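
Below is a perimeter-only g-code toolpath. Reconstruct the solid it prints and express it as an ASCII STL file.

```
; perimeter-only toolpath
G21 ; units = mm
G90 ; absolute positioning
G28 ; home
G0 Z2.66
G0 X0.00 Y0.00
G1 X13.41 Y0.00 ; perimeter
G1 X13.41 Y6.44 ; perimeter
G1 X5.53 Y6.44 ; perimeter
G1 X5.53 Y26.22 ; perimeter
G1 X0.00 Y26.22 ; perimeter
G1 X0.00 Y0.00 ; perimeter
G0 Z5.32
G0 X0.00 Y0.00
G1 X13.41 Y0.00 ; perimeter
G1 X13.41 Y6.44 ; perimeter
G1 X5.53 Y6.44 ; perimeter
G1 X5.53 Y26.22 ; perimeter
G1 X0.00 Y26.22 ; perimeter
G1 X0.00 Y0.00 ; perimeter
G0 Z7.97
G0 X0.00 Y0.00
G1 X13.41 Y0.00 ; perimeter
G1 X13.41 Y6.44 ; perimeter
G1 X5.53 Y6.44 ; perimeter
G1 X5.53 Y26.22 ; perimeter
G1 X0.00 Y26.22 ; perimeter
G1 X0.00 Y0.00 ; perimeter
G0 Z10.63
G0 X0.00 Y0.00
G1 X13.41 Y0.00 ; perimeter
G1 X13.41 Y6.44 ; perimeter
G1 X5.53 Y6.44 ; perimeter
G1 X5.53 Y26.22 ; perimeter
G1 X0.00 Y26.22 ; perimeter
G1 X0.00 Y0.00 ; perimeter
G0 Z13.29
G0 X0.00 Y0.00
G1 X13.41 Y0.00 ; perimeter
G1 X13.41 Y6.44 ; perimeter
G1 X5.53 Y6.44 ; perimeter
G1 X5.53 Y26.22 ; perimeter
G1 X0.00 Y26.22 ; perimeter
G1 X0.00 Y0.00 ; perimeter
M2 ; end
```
solid part
  facet normal 0.0000 0.0000 -1.0000
    outer loop
      vertex 13.41 6.44 0.00
      vertex 13.41 0.00 0.00
      vertex 0.00 0.00 0.00
    endloop
  endfacet
  facet normal 0.0000 0.0000 -1.0000
    outer loop
      vertex 5.53 6.44 0.00
      vertex 13.41 6.44 0.00
      vertex 0.00 0.00 0.00
    endloop
  endfacet
  facet normal 0.0000 0.0000 -1.0000
    outer loop
      vertex 5.53 26.22 0.00
      vertex 5.53 6.44 0.00
      vertex 0.00 0.00 0.00
    endloop
  endfacet
  facet normal 0.0000 0.0000 -1.0000
    outer loop
      vertex 0.00 26.22 0.00
      vertex 5.53 26.22 0.00
      vertex 0.00 0.00 0.00
    endloop
  endfacet
  facet normal 0.0000 0.0000 1.0000
    outer loop
      vertex 0.00 0.00 13.29
      vertex 13.41 0.00 13.29
      vertex 13.41 6.44 13.29
    endloop
  endfacet
  facet normal 0.0000 0.0000 1.0000
    outer loop
      vertex 0.00 0.00 13.29
      vertex 13.41 6.44 13.29
      vertex 5.53 6.44 13.29
    endloop
  endfacet
  facet normal 0.0000 0.0000 1.0000
    outer loop
      vertex 0.00 0.00 13.29
      vertex 5.53 6.44 13.29
      vertex 5.53 26.22 13.29
    endloop
  endfacet
  facet normal 0.0000 0.0000 1.0000
    outer loop
      vertex 0.00 0.00 13.29
      vertex 5.53 26.22 13.29
      vertex 0.00 26.22 13.29
    endloop
  endfacet
  facet normal 0.0000 -1.0000 0.0000
    outer loop
      vertex 0.00 0.00 0.00
      vertex 13.41 0.00 0.00
      vertex 13.41 0.00 13.29
    endloop
  endfacet
  facet normal 0.0000 -1.0000 0.0000
    outer loop
      vertex 0.00 0.00 0.00
      vertex 13.41 0.00 13.29
      vertex 0.00 0.00 13.29
    endloop
  endfacet
  facet normal 1.0000 0.0000 0.0000
    outer loop
      vertex 13.41 0.00 0.00
      vertex 13.41 6.44 0.00
      vertex 13.41 6.44 13.29
    endloop
  endfacet
  facet normal 1.0000 0.0000 0.0000
    outer loop
      vertex 13.41 0.00 0.00
      vertex 13.41 6.44 13.29
      vertex 13.41 0.00 13.29
    endloop
  endfacet
  facet normal 0.0000 1.0000 0.0000
    outer loop
      vertex 13.41 6.44 0.00
      vertex 5.53 6.44 0.00
      vertex 5.53 6.44 13.29
    endloop
  endfacet
  facet normal 0.0000 1.0000 0.0000
    outer loop
      vertex 13.41 6.44 0.00
      vertex 5.53 6.44 13.29
      vertex 13.41 6.44 13.29
    endloop
  endfacet
  facet normal 1.0000 0.0000 0.0000
    outer loop
      vertex 5.53 6.44 0.00
      vertex 5.53 26.22 0.00
      vertex 5.53 26.22 13.29
    endloop
  endfacet
  facet normal 1.0000 0.0000 0.0000
    outer loop
      vertex 5.53 6.44 0.00
      vertex 5.53 26.22 13.29
      vertex 5.53 6.44 13.29
    endloop
  endfacet
  facet normal 0.0000 1.0000 0.0000
    outer loop
      vertex 5.53 26.22 0.00
      vertex 0.00 26.22 0.00
      vertex 0.00 26.22 13.29
    endloop
  endfacet
  facet normal 0.0000 1.0000 0.0000
    outer loop
      vertex 5.53 26.22 0.00
      vertex 0.00 26.22 13.29
      vertex 5.53 26.22 13.29
    endloop
  endfacet
  facet normal -1.0000 0.0000 0.0000
    outer loop
      vertex 0.00 26.22 0.00
      vertex 0.00 0.00 0.00
      vertex 0.00 0.00 13.29
    endloop
  endfacet
  facet normal -1.0000 0.0000 0.0000
    outer loop
      vertex 0.00 26.22 0.00
      vertex 0.00 0.00 13.29
      vertex 0.00 26.22 13.29
    endloop
  endfacet
endsolid part

The G0 Z moves step by Δz≈2.66 mm. Every layer's G1 loop is the same polygon, so the solid is a straight extrusion of it from z=0 to z≈13.3. Closing with flat bottom and top caps and triangulating gives 20 facets — an L-shaped prism: outer 13.4 × 26.2 mm, arm thicknesses ≈ 6.44 mm (horizontal) and 5.53 mm (vertical), extruded 13.3 mm in z.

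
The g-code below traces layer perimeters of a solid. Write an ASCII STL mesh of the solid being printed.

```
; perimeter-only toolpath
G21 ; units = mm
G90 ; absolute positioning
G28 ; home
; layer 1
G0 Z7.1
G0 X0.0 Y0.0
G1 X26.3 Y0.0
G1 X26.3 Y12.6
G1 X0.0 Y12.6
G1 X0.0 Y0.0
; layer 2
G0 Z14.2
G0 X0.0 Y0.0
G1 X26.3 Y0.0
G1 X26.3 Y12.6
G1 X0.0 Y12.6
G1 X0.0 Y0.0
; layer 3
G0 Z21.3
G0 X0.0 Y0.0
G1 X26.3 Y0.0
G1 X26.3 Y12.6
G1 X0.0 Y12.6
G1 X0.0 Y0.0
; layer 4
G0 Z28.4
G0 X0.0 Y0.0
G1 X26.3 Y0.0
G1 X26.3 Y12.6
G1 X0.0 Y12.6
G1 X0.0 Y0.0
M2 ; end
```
solid part
  facet normal 0.0000 0.0000 -1.0000
    outer loop
      vertex 26.3 12.6 0.0
      vertex 26.3 0.0 0.0
      vertex 0.0 0.0 0.0
    endloop
  endfacet
  facet normal 0.0000 0.0000 -1.0000
    outer loop
      vertex 0.0 12.6 0.0
      vertex 26.3 12.6 0.0
      vertex 0.0 0.0 0.0
    endloop
  endfacet
  facet normal 0.0000 0.0000 1.0000
    outer loop
      vertex 0.0 0.0 28.4
      vertex 26.3 0.0 28.4
      vertex 26.3 12.6 28.4
    endloop
  endfacet
  facet normal 0.0000 0.0000 1.0000
    outer loop
      vertex 0.0 0.0 28.4
      vertex 26.3 12.6 28.4
      vertex 0.0 12.6 28.4
    endloop
  endfacet
  facet normal 0.0000 -1.0000 0.0000
    outer loop
      vertex 0.0 0.0 0.0
      vertex 26.3 0.0 0.0
      vertex 26.3 0.0 28.4
    endloop
  endfacet
  facet normal 0.0000 -1.0000 0.0000
    outer loop
      vertex 0.0 0.0 0.0
      vertex 26.3 0.0 28.4
      vertex 0.0 0.0 28.4
    endloop
  endfacet
  facet normal 0.0000 1.0000 0.0000
    outer loop
      vertex 26.3 12.6 28.4
      vertex 26.3 12.6 0.0
      vertex 0.0 12.6 0.0
    endloop
  endfacet
  facet normal 0.0000 1.0000 0.0000
    outer loop
      vertex 0.0 12.6 28.4
      vertex 26.3 12.6 28.4
      vertex 0.0 12.6 0.0
    endloop
  endfacet
  facet normal -1.0000 0.0000 0.0000
    outer loop
      vertex 0.0 12.6 28.4
      vertex 0.0 12.6 0.0
      vertex 0.0 0.0 0.0
    endloop
  endfacet
  facet normal -1.0000 0.0000 0.0000
    outer loop
      vertex 0.0 0.0 28.4
      vertex 0.0 12.6 28.4
      vertex 0.0 0.0 0.0
    endloop
  endfacet
  facet normal 1.0000 0.0000 0.0000
    outer loop
      vertex 26.3 0.0 0.0
      vertex 26.3 12.6 0.0
      vertex 26.3 12.6 28.4
    endloop
  endfacet
  facet normal 1.0000 0.0000 0.0000
    outer loop
      vertex 26.3 0.0 0.0
      vertex 26.3 12.6 28.4
      vertex 26.3 0.0 28.4
    endloop
  endfacet
endsolid part

The G0 Z moves step by Δz≈7.1 mm. Every layer's G1 loop is the same polygon, so the solid is a straight extrusion of it from z=0 to z≈28.4. Closing with flat bottom and top caps and triangulating gives 12 facets — a rectangular box, roughly 26.3 × 12.6 mm footprint and 28.4 mm tall.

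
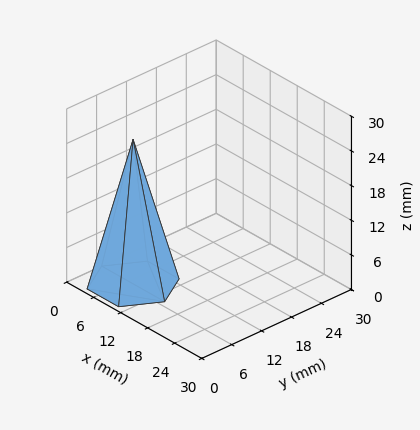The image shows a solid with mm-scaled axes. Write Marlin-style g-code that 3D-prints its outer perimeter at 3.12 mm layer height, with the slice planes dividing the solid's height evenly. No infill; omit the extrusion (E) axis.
Reading the render: the shape is a regular 6-sided pyramid, base circumscribed radius ≈ 7 mm, apex at z ≈ 25 mm (dimensions read to the nearest mm from the axis ticks). For the g-code, the solid's height is divided into equal slices at the stated Δz and each level perimeter traced with G1 moves after a G0 lift.

; perimeter-only toolpath
G21 ; units = mm
G90 ; absolute positioning
G28 ; home
; layer 1
G0 Z3.12
G0 X13.12 Y7.00
G1 X10.06 Y12.30
G1 X3.94 Y12.30
G1 X0.88 Y7.00
G1 X3.94 Y1.70
G1 X10.06 Y1.70
G1 X13.12 Y7.00
; layer 2
G0 Z6.25
G0 X12.25 Y7.00
G1 X9.62 Y11.54
G1 X4.38 Y11.54
G1 X1.75 Y7.00
G1 X4.38 Y2.46
G1 X9.62 Y2.46
G1 X12.25 Y7.00
; layer 3
G0 Z9.38
G0 X11.38 Y7.00
G1 X9.19 Y10.79
G1 X4.81 Y10.79
G1 X2.62 Y7.00
G1 X4.81 Y3.21
G1 X9.19 Y3.21
G1 X11.38 Y7.00
; layer 4
G0 Z12.50
G0 X10.50 Y7.00
G1 X8.75 Y10.03
G1 X5.25 Y10.03
G1 X3.50 Y7.00
G1 X5.25 Y3.97
G1 X8.75 Y3.97
G1 X10.50 Y7.00
; layer 5
G0 Z15.62
G0 X9.62 Y7.00
G1 X8.31 Y9.27
G1 X5.69 Y9.27
G1 X4.38 Y7.00
G1 X5.69 Y4.73
G1 X8.31 Y4.73
G1 X9.62 Y7.00
; layer 6
G0 Z18.75
G0 X8.75 Y7.00
G1 X7.88 Y8.52
G1 X6.12 Y8.52
G1 X5.25 Y7.00
G1 X6.12 Y5.49
G1 X7.88 Y5.49
G1 X8.75 Y7.00
; layer 7
G0 Z21.88
G0 X7.88 Y7.00
G1 X7.44 Y7.76
G1 X6.56 Y7.76
G1 X6.12 Y7.00
G1 X6.56 Y6.24
G1 X7.44 Y6.24
G1 X7.88 Y7.00
M2 ; end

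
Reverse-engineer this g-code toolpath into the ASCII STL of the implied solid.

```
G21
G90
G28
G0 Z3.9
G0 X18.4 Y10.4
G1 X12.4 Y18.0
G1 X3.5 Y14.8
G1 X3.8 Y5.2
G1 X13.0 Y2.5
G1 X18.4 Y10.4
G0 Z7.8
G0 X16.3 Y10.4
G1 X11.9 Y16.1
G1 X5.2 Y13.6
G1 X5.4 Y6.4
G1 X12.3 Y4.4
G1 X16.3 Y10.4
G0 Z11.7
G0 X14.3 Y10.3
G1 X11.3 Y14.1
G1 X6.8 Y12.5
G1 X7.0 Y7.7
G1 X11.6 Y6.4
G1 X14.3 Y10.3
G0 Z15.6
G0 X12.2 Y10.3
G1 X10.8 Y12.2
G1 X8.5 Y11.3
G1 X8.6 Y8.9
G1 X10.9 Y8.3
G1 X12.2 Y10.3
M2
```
solid part
  facet normal 0.0000 0.0000 -1.0000
    outer loop
      vertex 1.8 15.9 0.0
      vertex 13.0 20.0 0.0
      vertex 20.4 10.5 0.0
    endloop
  endfacet
  facet normal 0.0000 0.0000 -1.0000
    outer loop
      vertex 2.2 3.9 0.0
      vertex 1.8 15.9 0.0
      vertex 20.4 10.5 0.0
    endloop
  endfacet
  facet normal 0.0000 0.0000 -1.0000
    outer loop
      vertex 13.7 0.6 0.0
      vertex 2.2 3.9 0.0
      vertex 20.4 10.5 0.0
    endloop
  endfacet
  facet normal 0.7268 0.5661 0.3889
    outer loop
      vertex 20.4 10.5 0.0
      vertex 13.0 20.0 0.0
      vertex 10.2 10.2 19.5
    endloop
  endfacet
  facet normal -0.3167 0.8650 0.3892
    outer loop
      vertex 13.0 20.0 0.0
      vertex 1.8 15.9 0.0
      vertex 10.2 10.2 19.5
    endloop
  endfacet
  facet normal -0.9212 -0.0307 0.3879
    outer loop
      vertex 1.8 15.9 0.0
      vertex 2.2 3.9 0.0
      vertex 10.2 10.2 19.5
    endloop
  endfacet
  facet normal -0.2540 -0.8850 0.3901
    outer loop
      vertex 2.2 3.9 0.0
      vertex 13.7 0.6 0.0
      vertex 10.2 10.2 19.5
    endloop
  endfacet
  facet normal 0.7623 -0.5159 0.3908
    outer loop
      vertex 13.7 0.6 0.0
      vertex 20.4 10.5 0.0
      vertex 10.2 10.2 19.5
    endloop
  endfacet
endsolid part

The G0 Z moves step by Δz≈3.9 mm. The G1 loops shrink linearly with z, so the solid tapers from its base footprint up to z≈19.5. Closing with a flat bottom cap and the tapered top and triangulating gives 8 facets — a regular 5-sided pyramid, base circumscribed radius ≈ 10.2 mm, apex at z ≈ 19.5 mm.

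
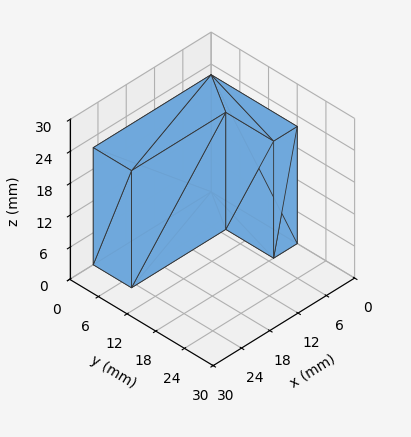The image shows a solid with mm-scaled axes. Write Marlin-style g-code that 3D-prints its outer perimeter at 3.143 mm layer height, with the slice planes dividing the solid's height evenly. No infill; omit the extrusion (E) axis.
Reading the render: the shape is an L-shaped prism: outer 25 × 18 mm, arm thicknesses ≈ 8 mm (horizontal) and 5 mm (vertical), extruded 22 mm in z (dimensions read to the nearest mm from the axis ticks). For the g-code, the solid's height is divided into equal slices at the stated Δz and each level perimeter traced with G1 moves after a G0 lift.

; perimeter-only toolpath
G21 ; units = mm
G90 ; absolute positioning
G28 ; home
; layer 1
G0 Z3.143
G0 X0.000 Y0.000
G1 X25.000 Y0.000
G1 X25.000 Y8.000
G1 X5.000 Y8.000
G1 X5.000 Y18.000
G1 X0.000 Y18.000
G1 X0.000 Y0.000
; layer 2
G0 Z6.286
G0 X0.000 Y0.000
G1 X25.000 Y0.000
G1 X25.000 Y8.000
G1 X5.000 Y8.000
G1 X5.000 Y18.000
G1 X0.000 Y18.000
G1 X0.000 Y0.000
; layer 3
G0 Z9.429
G0 X0.000 Y0.000
G1 X25.000 Y0.000
G1 X25.000 Y8.000
G1 X5.000 Y8.000
G1 X5.000 Y18.000
G1 X0.000 Y18.000
G1 X0.000 Y0.000
; layer 4
G0 Z12.571
G0 X0.000 Y0.000
G1 X25.000 Y0.000
G1 X25.000 Y8.000
G1 X5.000 Y8.000
G1 X5.000 Y18.000
G1 X0.000 Y18.000
G1 X0.000 Y0.000
; layer 5
G0 Z15.714
G0 X0.000 Y0.000
G1 X25.000 Y0.000
G1 X25.000 Y8.000
G1 X5.000 Y8.000
G1 X5.000 Y18.000
G1 X0.000 Y18.000
G1 X0.000 Y0.000
; layer 6
G0 Z18.857
G0 X0.000 Y0.000
G1 X25.000 Y0.000
G1 X25.000 Y8.000
G1 X5.000 Y8.000
G1 X5.000 Y18.000
G1 X0.000 Y18.000
G1 X0.000 Y0.000
; layer 7
G0 Z22.000
G0 X0.000 Y0.000
G1 X25.000 Y0.000
G1 X25.000 Y8.000
G1 X5.000 Y8.000
G1 X5.000 Y18.000
G1 X0.000 Y18.000
G1 X0.000 Y0.000
M2 ; end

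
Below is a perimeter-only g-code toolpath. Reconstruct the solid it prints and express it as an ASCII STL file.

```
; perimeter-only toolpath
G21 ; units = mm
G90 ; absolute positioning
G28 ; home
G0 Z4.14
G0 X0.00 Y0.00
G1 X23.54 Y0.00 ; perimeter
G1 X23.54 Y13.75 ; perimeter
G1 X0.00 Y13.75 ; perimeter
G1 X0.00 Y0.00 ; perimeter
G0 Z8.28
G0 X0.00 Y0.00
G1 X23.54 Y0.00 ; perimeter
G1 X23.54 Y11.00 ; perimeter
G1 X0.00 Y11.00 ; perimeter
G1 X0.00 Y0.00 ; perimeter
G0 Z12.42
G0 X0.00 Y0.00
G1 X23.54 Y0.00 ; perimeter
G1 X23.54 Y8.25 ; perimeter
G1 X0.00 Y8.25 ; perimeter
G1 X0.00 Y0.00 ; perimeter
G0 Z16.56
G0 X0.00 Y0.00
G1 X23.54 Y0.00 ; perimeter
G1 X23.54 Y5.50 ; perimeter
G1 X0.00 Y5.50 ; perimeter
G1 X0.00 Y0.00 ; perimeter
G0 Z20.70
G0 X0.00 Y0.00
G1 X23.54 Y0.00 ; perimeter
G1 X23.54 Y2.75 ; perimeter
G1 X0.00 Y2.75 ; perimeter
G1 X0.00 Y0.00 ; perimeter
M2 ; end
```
solid part
  facet normal 0.0000 0.0000 -1.0000
    outer loop
      vertex 23.54 16.50 0.00
      vertex 23.54 0.00 0.00
      vertex 0.00 0.00 0.00
    endloop
  endfacet
  facet normal 0.0000 0.0000 -1.0000
    outer loop
      vertex 0.00 16.50 0.00
      vertex 23.54 16.50 0.00
      vertex 0.00 0.00 0.00
    endloop
  endfacet
  facet normal 0.0000 -1.0000 0.0000
    outer loop
      vertex 0.00 0.00 0.00
      vertex 23.54 0.00 0.00
      vertex 23.54 0.00 24.84
    endloop
  endfacet
  facet normal 0.0000 -1.0000 0.0000
    outer loop
      vertex 0.00 0.00 0.00
      vertex 23.54 0.00 24.84
      vertex 0.00 0.00 24.84
    endloop
  endfacet
  facet normal 0.0000 0.8330 0.5533
    outer loop
      vertex 0.00 0.00 24.84
      vertex 23.54 0.00 24.84
      vertex 23.54 16.50 0.00
    endloop
  endfacet
  facet normal 0.0000 0.8330 0.5533
    outer loop
      vertex 0.00 0.00 24.84
      vertex 23.54 16.50 0.00
      vertex 0.00 16.50 0.00
    endloop
  endfacet
  facet normal -1.0000 0.0000 0.0000
    outer loop
      vertex 0.00 0.00 24.84
      vertex 0.00 16.50 0.00
      vertex 0.00 0.00 0.00
    endloop
  endfacet
  facet normal 1.0000 0.0000 0.0000
    outer loop
      vertex 23.54 0.00 0.00
      vertex 23.54 16.50 0.00
      vertex 23.54 0.00 24.84
    endloop
  endfacet
endsolid part

The G0 Z moves step by Δz≈4.14 mm. The G1 loops shrink linearly with z, so the solid tapers from its base footprint up to z≈24.8. Closing with a flat bottom cap and the tapered top and triangulating gives 8 facets — a wedge (ramp): 23.5 × 16.5 mm base, rising to 24.8 mm along the y=0 edge and sloping linearly to z=0 at y=16.5.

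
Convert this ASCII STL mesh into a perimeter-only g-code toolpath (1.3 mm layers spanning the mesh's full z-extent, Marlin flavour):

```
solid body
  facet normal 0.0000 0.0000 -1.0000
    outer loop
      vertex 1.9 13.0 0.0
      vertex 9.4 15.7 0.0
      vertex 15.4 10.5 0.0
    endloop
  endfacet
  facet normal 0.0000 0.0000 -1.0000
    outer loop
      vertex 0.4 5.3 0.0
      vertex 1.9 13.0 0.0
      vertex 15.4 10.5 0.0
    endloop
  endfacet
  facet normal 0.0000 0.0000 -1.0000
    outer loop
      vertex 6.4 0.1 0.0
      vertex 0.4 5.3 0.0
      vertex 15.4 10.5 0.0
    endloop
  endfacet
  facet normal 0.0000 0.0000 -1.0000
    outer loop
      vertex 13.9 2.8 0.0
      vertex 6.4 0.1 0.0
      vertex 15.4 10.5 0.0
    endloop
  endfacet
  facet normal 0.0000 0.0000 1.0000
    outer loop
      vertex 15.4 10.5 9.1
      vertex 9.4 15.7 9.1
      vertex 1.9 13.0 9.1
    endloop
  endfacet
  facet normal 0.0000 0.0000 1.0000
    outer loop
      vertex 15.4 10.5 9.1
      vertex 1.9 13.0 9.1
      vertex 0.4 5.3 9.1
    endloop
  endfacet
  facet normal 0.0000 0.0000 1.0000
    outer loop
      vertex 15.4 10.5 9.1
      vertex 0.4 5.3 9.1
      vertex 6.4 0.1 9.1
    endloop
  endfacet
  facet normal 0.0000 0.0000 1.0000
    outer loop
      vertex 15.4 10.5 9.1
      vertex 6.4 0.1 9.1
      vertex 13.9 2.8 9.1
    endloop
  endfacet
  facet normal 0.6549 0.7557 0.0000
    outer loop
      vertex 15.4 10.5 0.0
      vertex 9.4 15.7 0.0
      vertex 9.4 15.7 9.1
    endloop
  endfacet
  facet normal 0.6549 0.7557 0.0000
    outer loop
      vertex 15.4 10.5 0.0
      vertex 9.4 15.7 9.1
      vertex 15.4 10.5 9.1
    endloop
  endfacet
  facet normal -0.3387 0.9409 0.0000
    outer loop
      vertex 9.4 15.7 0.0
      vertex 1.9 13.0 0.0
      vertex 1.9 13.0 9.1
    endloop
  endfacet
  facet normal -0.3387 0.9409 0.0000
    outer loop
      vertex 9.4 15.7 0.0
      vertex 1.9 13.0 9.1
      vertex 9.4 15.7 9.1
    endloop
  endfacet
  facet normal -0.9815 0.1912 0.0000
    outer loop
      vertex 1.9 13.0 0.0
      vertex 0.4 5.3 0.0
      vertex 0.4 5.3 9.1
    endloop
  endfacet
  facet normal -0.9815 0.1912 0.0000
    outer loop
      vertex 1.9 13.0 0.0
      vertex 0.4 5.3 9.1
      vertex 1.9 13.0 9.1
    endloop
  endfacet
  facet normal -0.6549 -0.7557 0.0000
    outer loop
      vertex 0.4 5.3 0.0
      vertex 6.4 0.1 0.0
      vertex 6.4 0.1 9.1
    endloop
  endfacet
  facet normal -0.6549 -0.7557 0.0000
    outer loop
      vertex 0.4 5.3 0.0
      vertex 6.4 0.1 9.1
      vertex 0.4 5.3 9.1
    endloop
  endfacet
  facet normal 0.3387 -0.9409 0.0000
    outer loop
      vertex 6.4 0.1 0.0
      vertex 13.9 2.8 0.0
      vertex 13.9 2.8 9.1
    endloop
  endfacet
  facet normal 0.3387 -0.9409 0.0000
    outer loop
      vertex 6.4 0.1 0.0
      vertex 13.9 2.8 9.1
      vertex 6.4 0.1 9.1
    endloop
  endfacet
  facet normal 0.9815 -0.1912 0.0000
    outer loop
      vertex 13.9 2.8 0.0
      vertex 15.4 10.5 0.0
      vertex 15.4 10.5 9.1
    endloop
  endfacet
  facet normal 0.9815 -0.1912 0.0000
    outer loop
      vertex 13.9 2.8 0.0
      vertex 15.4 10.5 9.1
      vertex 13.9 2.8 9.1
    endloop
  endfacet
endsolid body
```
; perimeter-only toolpath
G21 ; units = mm
G90 ; absolute positioning
G28 ; home
; layer 1
G0 Z1.3
G0 X15.4 Y10.5
G1 X9.4 Y15.7
G1 X1.9 Y13.0
G1 X0.4 Y5.3
G1 X6.4 Y0.1
G1 X13.9 Y2.8
G1 X15.4 Y10.5
; layer 2
G0 Z2.6
G0 X15.4 Y10.5
G1 X9.4 Y15.7
G1 X1.9 Y13.0
G1 X0.4 Y5.3
G1 X6.4 Y0.1
G1 X13.9 Y2.8
G1 X15.4 Y10.5
; layer 3
G0 Z3.9
G0 X15.4 Y10.5
G1 X9.4 Y15.7
G1 X1.9 Y13.0
G1 X0.4 Y5.3
G1 X6.4 Y0.1
G1 X13.9 Y2.8
G1 X15.4 Y10.5
; layer 4
G0 Z5.2
G0 X15.4 Y10.5
G1 X9.4 Y15.7
G1 X1.9 Y13.0
G1 X0.4 Y5.3
G1 X6.4 Y0.1
G1 X13.9 Y2.8
G1 X15.4 Y10.5
; layer 5
G0 Z6.5
G0 X15.4 Y10.5
G1 X9.4 Y15.7
G1 X1.9 Y13.0
G1 X0.4 Y5.3
G1 X6.4 Y0.1
G1 X13.9 Y2.8
G1 X15.4 Y10.5
; layer 6
G0 Z7.8
G0 X15.4 Y10.5
G1 X9.4 Y15.7
G1 X1.9 Y13.0
G1 X0.4 Y5.3
G1 X6.4 Y0.1
G1 X13.9 Y2.8
G1 X15.4 Y10.5
; layer 7
G0 Z9.1
G0 X15.4 Y10.5
G1 X9.4 Y15.7
G1 X1.9 Y13.0
G1 X0.4 Y5.3
G1 X6.4 Y0.1
G1 X13.9 Y2.8
G1 X15.4 Y10.5
M2 ; end

The solid is a regular 6-sided prism (a cylinder approximated with 6 flat sides), circumscribed radius ≈ 7.9 mm, height ≈ 9.1 mm. Slicing at Δz = 1.3 mm — 7 equal slices spanning the solid's height, so layer i sits at z = i·h/7 — gives 7 non-empty perimeters. Each is a 6-segment closed polygon; G0 lifts to the layer z and rapids to the start vertex, then G1 traces the edges.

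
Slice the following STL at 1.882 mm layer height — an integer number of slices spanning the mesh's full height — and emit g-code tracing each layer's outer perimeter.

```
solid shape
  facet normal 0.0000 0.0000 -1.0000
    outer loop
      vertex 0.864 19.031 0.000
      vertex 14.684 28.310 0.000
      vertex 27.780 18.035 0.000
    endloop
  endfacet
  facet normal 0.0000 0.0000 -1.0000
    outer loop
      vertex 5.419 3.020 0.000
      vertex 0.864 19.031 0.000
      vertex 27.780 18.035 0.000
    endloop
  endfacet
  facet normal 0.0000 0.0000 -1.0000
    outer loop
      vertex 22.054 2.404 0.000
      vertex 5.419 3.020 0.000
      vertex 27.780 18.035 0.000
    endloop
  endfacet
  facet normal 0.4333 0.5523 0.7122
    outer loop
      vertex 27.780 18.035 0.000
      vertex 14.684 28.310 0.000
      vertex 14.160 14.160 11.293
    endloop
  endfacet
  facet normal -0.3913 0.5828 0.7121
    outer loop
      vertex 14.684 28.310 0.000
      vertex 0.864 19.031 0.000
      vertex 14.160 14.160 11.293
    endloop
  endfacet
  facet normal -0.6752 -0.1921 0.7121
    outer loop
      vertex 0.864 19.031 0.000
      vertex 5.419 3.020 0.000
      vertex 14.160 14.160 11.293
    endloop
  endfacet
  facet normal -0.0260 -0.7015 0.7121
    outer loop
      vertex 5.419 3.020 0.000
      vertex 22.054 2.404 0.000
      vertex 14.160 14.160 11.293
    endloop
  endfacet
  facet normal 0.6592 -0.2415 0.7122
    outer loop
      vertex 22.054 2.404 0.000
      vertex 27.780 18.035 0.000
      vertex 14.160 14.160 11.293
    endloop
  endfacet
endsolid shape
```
; perimeter-only toolpath
G21 ; units = mm
G90 ; absolute positioning
G28 ; home
; layer 1
G0 Z1.882
G0 X25.510 Y17.389
G1 X14.597 Y25.952
G1 X3.080 Y18.219
G1 X6.876 Y4.877
G1 X20.738 Y4.363
G1 X25.510 Y17.389
; layer 2
G0 Z3.764
G0 X23.240 Y16.743
G1 X14.509 Y23.593
G1 X5.296 Y17.407
G1 X8.333 Y6.733
G1 X19.423 Y6.323
G1 X23.240 Y16.743
; layer 3
G0 Z5.646
G0 X20.970 Y16.098
G1 X14.422 Y21.235
G1 X7.512 Y16.596
G1 X9.790 Y8.590
G1 X18.107 Y8.282
G1 X20.970 Y16.098
; layer 4
G0 Z7.529
G0 X18.700 Y15.452
G1 X14.335 Y18.877
G1 X9.728 Y15.784
G1 X11.246 Y10.447
G1 X16.791 Y10.241
G1 X18.700 Y15.452
; layer 5
G0 Z9.411
G0 X16.430 Y14.806
G1 X14.247 Y16.518
G1 X11.944 Y14.972
G1 X12.703 Y12.303
G1 X15.476 Y12.201
G1 X16.430 Y14.806
M2 ; end

The solid is a regular 5-sided pyramid, base circumscribed radius ≈ 14.2 mm, apex at z ≈ 11.3 mm. Slicing at Δz = 1.882 mm — 6 equal slices spanning the solid's height, so layer i sits at z = i·h/6 — gives 5 non-empty perimeters. Each is a 5-segment closed polygon; G0 lifts to the layer z and rapids to the start vertex, then G1 traces the edges. The cross-section shrinks linearly with z (the slice at the apex is degenerate and omitted).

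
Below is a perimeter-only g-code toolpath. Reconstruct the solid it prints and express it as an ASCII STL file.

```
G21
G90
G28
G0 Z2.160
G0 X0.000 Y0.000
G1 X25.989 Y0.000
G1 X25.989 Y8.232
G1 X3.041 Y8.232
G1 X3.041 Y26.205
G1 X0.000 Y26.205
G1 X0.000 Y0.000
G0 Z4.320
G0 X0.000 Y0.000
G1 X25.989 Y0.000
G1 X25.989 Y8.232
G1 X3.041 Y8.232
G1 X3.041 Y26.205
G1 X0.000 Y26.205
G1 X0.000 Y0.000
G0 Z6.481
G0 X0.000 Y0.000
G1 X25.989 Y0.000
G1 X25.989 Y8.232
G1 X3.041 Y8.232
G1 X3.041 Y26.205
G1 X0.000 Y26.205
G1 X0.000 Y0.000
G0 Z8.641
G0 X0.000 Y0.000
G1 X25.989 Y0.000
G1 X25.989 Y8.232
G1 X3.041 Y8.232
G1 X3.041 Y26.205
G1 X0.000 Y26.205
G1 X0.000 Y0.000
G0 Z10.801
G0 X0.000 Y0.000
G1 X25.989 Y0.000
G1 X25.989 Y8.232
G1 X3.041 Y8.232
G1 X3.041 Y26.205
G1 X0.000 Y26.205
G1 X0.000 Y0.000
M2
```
solid part
  facet normal 0.0000 0.0000 -1.0000
    outer loop
      vertex 25.989 8.232 0.000
      vertex 25.989 0.000 0.000
      vertex 0.000 0.000 0.000
    endloop
  endfacet
  facet normal 0.0000 0.0000 -1.0000
    outer loop
      vertex 3.041 8.232 0.000
      vertex 25.989 8.232 0.000
      vertex 0.000 0.000 0.000
    endloop
  endfacet
  facet normal 0.0000 0.0000 -1.0000
    outer loop
      vertex 3.041 26.205 0.000
      vertex 3.041 8.232 0.000
      vertex 0.000 0.000 0.000
    endloop
  endfacet
  facet normal 0.0000 0.0000 -1.0000
    outer loop
      vertex 0.000 26.205 0.000
      vertex 3.041 26.205 0.000
      vertex 0.000 0.000 0.000
    endloop
  endfacet
  facet normal 0.0000 0.0000 1.0000
    outer loop
      vertex 0.000 0.000 10.801
      vertex 25.989 0.000 10.801
      vertex 25.989 8.232 10.801
    endloop
  endfacet
  facet normal 0.0000 0.0000 1.0000
    outer loop
      vertex 0.000 0.000 10.801
      vertex 25.989 8.232 10.801
      vertex 3.041 8.232 10.801
    endloop
  endfacet
  facet normal 0.0000 0.0000 1.0000
    outer loop
      vertex 0.000 0.000 10.801
      vertex 3.041 8.232 10.801
      vertex 3.041 26.205 10.801
    endloop
  endfacet
  facet normal 0.0000 0.0000 1.0000
    outer loop
      vertex 0.000 0.000 10.801
      vertex 3.041 26.205 10.801
      vertex 0.000 26.205 10.801
    endloop
  endfacet
  facet normal 0.0000 -1.0000 0.0000
    outer loop
      vertex 0.000 0.000 0.000
      vertex 25.989 0.000 0.000
      vertex 25.989 0.000 10.801
    endloop
  endfacet
  facet normal 0.0000 -1.0000 0.0000
    outer loop
      vertex 0.000 0.000 0.000
      vertex 25.989 0.000 10.801
      vertex 0.000 0.000 10.801
    endloop
  endfacet
  facet normal 1.0000 0.0000 0.0000
    outer loop
      vertex 25.989 0.000 0.000
      vertex 25.989 8.232 0.000
      vertex 25.989 8.232 10.801
    endloop
  endfacet
  facet normal 1.0000 0.0000 0.0000
    outer loop
      vertex 25.989 0.000 0.000
      vertex 25.989 8.232 10.801
      vertex 25.989 0.000 10.801
    endloop
  endfacet
  facet normal 0.0000 1.0000 0.0000
    outer loop
      vertex 25.989 8.232 0.000
      vertex 3.041 8.232 0.000
      vertex 3.041 8.232 10.801
    endloop
  endfacet
  facet normal 0.0000 1.0000 0.0000
    outer loop
      vertex 25.989 8.232 0.000
      vertex 3.041 8.232 10.801
      vertex 25.989 8.232 10.801
    endloop
  endfacet
  facet normal 1.0000 0.0000 0.0000
    outer loop
      vertex 3.041 8.232 0.000
      vertex 3.041 26.205 0.000
      vertex 3.041 26.205 10.801
    endloop
  endfacet
  facet normal 1.0000 0.0000 0.0000
    outer loop
      vertex 3.041 8.232 0.000
      vertex 3.041 26.205 10.801
      vertex 3.041 8.232 10.801
    endloop
  endfacet
  facet normal 0.0000 1.0000 0.0000
    outer loop
      vertex 3.041 26.205 0.000
      vertex 0.000 26.205 0.000
      vertex 0.000 26.205 10.801
    endloop
  endfacet
  facet normal 0.0000 1.0000 0.0000
    outer loop
      vertex 3.041 26.205 0.000
      vertex 0.000 26.205 10.801
      vertex 3.041 26.205 10.801
    endloop
  endfacet
  facet normal -1.0000 0.0000 0.0000
    outer loop
      vertex 0.000 26.205 0.000
      vertex 0.000 0.000 0.000
      vertex 0.000 0.000 10.801
    endloop
  endfacet
  facet normal -1.0000 0.0000 0.0000
    outer loop
      vertex 0.000 26.205 0.000
      vertex 0.000 0.000 10.801
      vertex 0.000 26.205 10.801
    endloop
  endfacet
endsolid part

The G0 Z moves step by Δz≈2.160 mm. Every layer's G1 loop is the same polygon, so the solid is a straight extrusion of it from z=0 to z≈10.8. Closing with flat bottom and top caps and triangulating gives 20 facets — an L-shaped prism: outer 26 × 26.2 mm, arm thicknesses ≈ 8.23 mm (horizontal) and 3.04 mm (vertical), extruded 10.8 mm in z.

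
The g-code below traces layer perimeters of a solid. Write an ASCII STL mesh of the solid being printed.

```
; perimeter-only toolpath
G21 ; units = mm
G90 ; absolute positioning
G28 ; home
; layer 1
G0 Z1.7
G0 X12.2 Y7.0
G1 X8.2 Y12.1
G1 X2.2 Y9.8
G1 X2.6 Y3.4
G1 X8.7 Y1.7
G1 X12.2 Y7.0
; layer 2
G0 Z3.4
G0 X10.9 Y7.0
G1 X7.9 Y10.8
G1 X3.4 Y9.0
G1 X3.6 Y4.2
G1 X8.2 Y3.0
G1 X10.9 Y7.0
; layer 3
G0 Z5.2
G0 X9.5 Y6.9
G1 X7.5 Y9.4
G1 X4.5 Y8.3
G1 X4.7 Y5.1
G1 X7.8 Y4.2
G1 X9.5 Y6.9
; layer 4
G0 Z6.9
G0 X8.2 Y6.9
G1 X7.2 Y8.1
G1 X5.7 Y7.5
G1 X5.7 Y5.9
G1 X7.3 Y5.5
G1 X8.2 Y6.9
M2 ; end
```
solid part
  facet normal 0.0000 0.0000 -1.0000
    outer loop
      vertex 1.1 10.5 0.0
      vertex 8.6 13.4 0.0
      vertex 13.6 7.1 0.0
    endloop
  endfacet
  facet normal 0.0000 0.0000 -1.0000
    outer loop
      vertex 1.5 2.5 0.0
      vertex 1.1 10.5 0.0
      vertex 13.6 7.1 0.0
    endloop
  endfacet
  facet normal 0.0000 0.0000 -1.0000
    outer loop
      vertex 9.2 0.4 0.0
      vertex 1.5 2.5 0.0
      vertex 13.6 7.1 0.0
    endloop
  endfacet
  facet normal 0.6594 0.5234 0.5397
    outer loop
      vertex 13.6 7.1 0.0
      vertex 8.6 13.4 0.0
      vertex 6.8 6.8 8.6
    endloop
  endfacet
  facet normal -0.3037 0.7855 0.5392
    outer loop
      vertex 8.6 13.4 0.0
      vertex 1.1 10.5 0.0
      vertex 6.8 6.8 8.6
    endloop
  endfacet
  facet normal -0.8410 -0.0421 0.5393
    outer loop
      vertex 1.1 10.5 0.0
      vertex 1.5 2.5 0.0
      vertex 6.8 6.8 8.6
    endloop
  endfacet
  facet normal -0.2212 -0.8109 0.5418
    outer loop
      vertex 1.5 2.5 0.0
      vertex 9.2 0.4 0.0
      vertex 6.8 6.8 8.6
    endloop
  endfacet
  facet normal 0.7035 -0.4620 0.5401
    outer loop
      vertex 9.2 0.4 0.0
      vertex 13.6 7.1 0.0
      vertex 6.8 6.8 8.6
    endloop
  endfacet
endsolid part

The G0 Z moves step by Δz≈1.7 mm. The G1 loops shrink linearly with z, so the solid tapers from its base footprint up to z≈8.6. Closing with a flat bottom cap and the tapered top and triangulating gives 8 facets — a regular 5-sided pyramid, base circumscribed radius ≈ 6.8 mm, apex at z ≈ 8.6 mm.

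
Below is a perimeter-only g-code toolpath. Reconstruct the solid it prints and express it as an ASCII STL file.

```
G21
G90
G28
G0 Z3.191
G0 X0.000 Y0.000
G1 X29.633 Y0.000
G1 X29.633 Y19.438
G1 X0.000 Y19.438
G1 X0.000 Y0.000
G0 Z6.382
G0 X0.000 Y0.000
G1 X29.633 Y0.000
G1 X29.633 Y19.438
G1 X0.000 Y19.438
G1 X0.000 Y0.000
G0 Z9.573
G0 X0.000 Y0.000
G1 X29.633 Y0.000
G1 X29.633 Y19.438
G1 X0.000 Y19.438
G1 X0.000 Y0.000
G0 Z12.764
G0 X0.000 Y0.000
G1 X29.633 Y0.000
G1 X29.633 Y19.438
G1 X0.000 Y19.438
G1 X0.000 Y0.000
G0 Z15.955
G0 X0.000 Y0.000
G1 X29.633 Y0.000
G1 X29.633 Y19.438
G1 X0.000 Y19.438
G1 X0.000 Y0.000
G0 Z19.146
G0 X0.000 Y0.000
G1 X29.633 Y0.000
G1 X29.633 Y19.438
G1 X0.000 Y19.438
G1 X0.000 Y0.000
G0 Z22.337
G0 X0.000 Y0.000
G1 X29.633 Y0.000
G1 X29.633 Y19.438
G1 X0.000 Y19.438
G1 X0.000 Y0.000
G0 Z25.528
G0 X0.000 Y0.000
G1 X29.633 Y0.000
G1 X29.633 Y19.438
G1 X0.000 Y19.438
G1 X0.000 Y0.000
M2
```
solid part
  facet normal 0.0000 0.0000 -1.0000
    outer loop
      vertex 29.633 19.438 0.000
      vertex 29.633 0.000 0.000
      vertex 0.000 0.000 0.000
    endloop
  endfacet
  facet normal 0.0000 0.0000 -1.0000
    outer loop
      vertex 0.000 19.438 0.000
      vertex 29.633 19.438 0.000
      vertex 0.000 0.000 0.000
    endloop
  endfacet
  facet normal 0.0000 0.0000 1.0000
    outer loop
      vertex 0.000 0.000 25.528
      vertex 29.633 0.000 25.528
      vertex 29.633 19.438 25.528
    endloop
  endfacet
  facet normal 0.0000 0.0000 1.0000
    outer loop
      vertex 0.000 0.000 25.528
      vertex 29.633 19.438 25.528
      vertex 0.000 19.438 25.528
    endloop
  endfacet
  facet normal 0.0000 -1.0000 0.0000
    outer loop
      vertex 0.000 0.000 0.000
      vertex 29.633 0.000 0.000
      vertex 29.633 0.000 25.528
    endloop
  endfacet
  facet normal 0.0000 -1.0000 0.0000
    outer loop
      vertex 0.000 0.000 0.000
      vertex 29.633 0.000 25.528
      vertex 0.000 0.000 25.528
    endloop
  endfacet
  facet normal 0.0000 1.0000 0.0000
    outer loop
      vertex 29.633 19.438 25.528
      vertex 29.633 19.438 0.000
      vertex 0.000 19.438 0.000
    endloop
  endfacet
  facet normal 0.0000 1.0000 0.0000
    outer loop
      vertex 0.000 19.438 25.528
      vertex 29.633 19.438 25.528
      vertex 0.000 19.438 0.000
    endloop
  endfacet
  facet normal -1.0000 0.0000 0.0000
    outer loop
      vertex 0.000 19.438 25.528
      vertex 0.000 19.438 0.000
      vertex 0.000 0.000 0.000
    endloop
  endfacet
  facet normal -1.0000 0.0000 0.0000
    outer loop
      vertex 0.000 0.000 25.528
      vertex 0.000 19.438 25.528
      vertex 0.000 0.000 0.000
    endloop
  endfacet
  facet normal 1.0000 0.0000 0.0000
    outer loop
      vertex 29.633 0.000 0.000
      vertex 29.633 19.438 0.000
      vertex 29.633 19.438 25.528
    endloop
  endfacet
  facet normal 1.0000 0.0000 0.0000
    outer loop
      vertex 29.633 0.000 0.000
      vertex 29.633 19.438 25.528
      vertex 29.633 0.000 25.528
    endloop
  endfacet
endsolid part

The G0 Z moves step by Δz≈3.191 mm. Every layer's G1 loop is the same polygon, so the solid is a straight extrusion of it from z=0 to z≈25.5. Closing with flat bottom and top caps and triangulating gives 12 facets — a rectangular box, roughly 29.6 × 19.4 mm footprint and 25.5 mm tall.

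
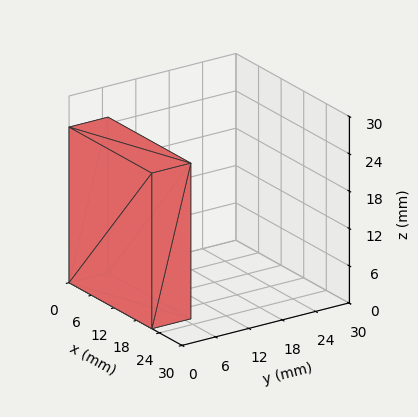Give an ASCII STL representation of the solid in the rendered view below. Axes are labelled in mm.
Reading the render: the shape is a rectangular box, roughly 22 × 7 mm footprint and 25 mm tall (dimensions read to the nearest mm from the axis ticks). For the STL, each face is triangulated and given an outward normal.

solid part
  facet normal 0.0000 0.0000 -1.0000
    outer loop
      vertex 22.000 7.000 0.000
      vertex 22.000 0.000 0.000
      vertex 0.000 0.000 0.000
    endloop
  endfacet
  facet normal 0.0000 0.0000 -1.0000
    outer loop
      vertex 0.000 7.000 0.000
      vertex 22.000 7.000 0.000
      vertex 0.000 0.000 0.000
    endloop
  endfacet
  facet normal 0.0000 0.0000 1.0000
    outer loop
      vertex 0.000 0.000 25.000
      vertex 22.000 0.000 25.000
      vertex 22.000 7.000 25.000
    endloop
  endfacet
  facet normal 0.0000 0.0000 1.0000
    outer loop
      vertex 0.000 0.000 25.000
      vertex 22.000 7.000 25.000
      vertex 0.000 7.000 25.000
    endloop
  endfacet
  facet normal 0.0000 -1.0000 0.0000
    outer loop
      vertex 0.000 0.000 0.000
      vertex 22.000 0.000 0.000
      vertex 22.000 0.000 25.000
    endloop
  endfacet
  facet normal 0.0000 -1.0000 0.0000
    outer loop
      vertex 0.000 0.000 0.000
      vertex 22.000 0.000 25.000
      vertex 0.000 0.000 25.000
    endloop
  endfacet
  facet normal 0.0000 1.0000 0.0000
    outer loop
      vertex 22.000 7.000 25.000
      vertex 22.000 7.000 0.000
      vertex 0.000 7.000 0.000
    endloop
  endfacet
  facet normal 0.0000 1.0000 0.0000
    outer loop
      vertex 0.000 7.000 25.000
      vertex 22.000 7.000 25.000
      vertex 0.000 7.000 0.000
    endloop
  endfacet
  facet normal -1.0000 0.0000 0.0000
    outer loop
      vertex 0.000 7.000 25.000
      vertex 0.000 7.000 0.000
      vertex 0.000 0.000 0.000
    endloop
  endfacet
  facet normal -1.0000 0.0000 0.0000
    outer loop
      vertex 0.000 0.000 25.000
      vertex 0.000 7.000 25.000
      vertex 0.000 0.000 0.000
    endloop
  endfacet
  facet normal 1.0000 0.0000 0.0000
    outer loop
      vertex 22.000 0.000 0.000
      vertex 22.000 7.000 0.000
      vertex 22.000 7.000 25.000
    endloop
  endfacet
  facet normal 1.0000 0.0000 0.0000
    outer loop
      vertex 22.000 0.000 0.000
      vertex 22.000 7.000 25.000
      vertex 22.000 0.000 25.000
    endloop
  endfacet
endsolid part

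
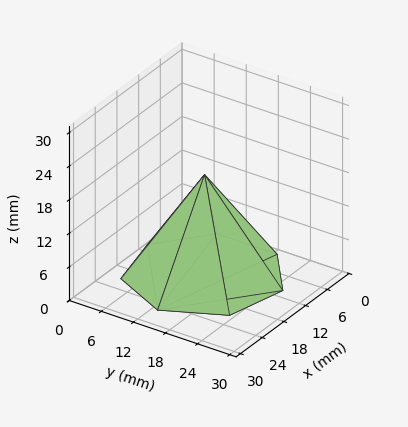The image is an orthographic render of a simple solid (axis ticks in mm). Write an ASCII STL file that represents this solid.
Reading the render: the shape is a regular 7-sided pyramid, base circumscribed radius ≈ 13 mm, apex at z ≈ 18 mm (dimensions read to the nearest mm from the axis ticks). For the STL, each face is triangulated and given an outward normal.

solid part
  facet normal 0.0000 0.0000 -1.0000
    outer loop
      vertex 10.11 25.67 0.00
      vertex 21.11 23.16 0.00
      vertex 26.00 13.00 0.00
    endloop
  endfacet
  facet normal 0.0000 0.0000 -1.0000
    outer loop
      vertex 1.29 18.64 0.00
      vertex 10.11 25.67 0.00
      vertex 26.00 13.00 0.00
    endloop
  endfacet
  facet normal 0.0000 0.0000 -1.0000
    outer loop
      vertex 1.29 7.36 0.00
      vertex 1.29 18.64 0.00
      vertex 26.00 13.00 0.00
    endloop
  endfacet
  facet normal 0.0000 0.0000 -1.0000
    outer loop
      vertex 10.11 0.33 0.00
      vertex 1.29 7.36 0.00
      vertex 26.00 13.00 0.00
    endloop
  endfacet
  facet normal 0.0000 0.0000 -1.0000
    outer loop
      vertex 21.11 2.84 0.00
      vertex 10.11 0.33 0.00
      vertex 26.00 13.00 0.00
    endloop
  endfacet
  facet normal 0.7552 0.3635 0.5454
    outer loop
      vertex 26.00 13.00 0.00
      vertex 21.11 23.16 0.00
      vertex 13.00 13.00 18.00
    endloop
  endfacet
  facet normal 0.1865 0.8172 0.5453
    outer loop
      vertex 21.11 23.16 0.00
      vertex 10.11 25.67 0.00
      vertex 13.00 13.00 18.00
    endloop
  endfacet
  facet normal -0.5225 0.6555 0.5453
    outer loop
      vertex 10.11 25.67 0.00
      vertex 1.29 18.64 0.00
      vertex 13.00 13.00 18.00
    endloop
  endfacet
  facet normal -0.8382 0.0000 0.5453
    outer loop
      vertex 1.29 18.64 0.00
      vertex 1.29 7.36 0.00
      vertex 13.00 13.00 18.00
    endloop
  endfacet
  facet normal -0.5225 -0.6555 0.5453
    outer loop
      vertex 1.29 7.36 0.00
      vertex 10.11 0.33 0.00
      vertex 13.00 13.00 18.00
    endloop
  endfacet
  facet normal 0.1865 -0.8172 0.5453
    outer loop
      vertex 10.11 0.33 0.00
      vertex 21.11 2.84 0.00
      vertex 13.00 13.00 18.00
    endloop
  endfacet
  facet normal 0.7552 -0.3635 0.5454
    outer loop
      vertex 21.11 2.84 0.00
      vertex 26.00 13.00 0.00
      vertex 13.00 13.00 18.00
    endloop
  endfacet
endsolid part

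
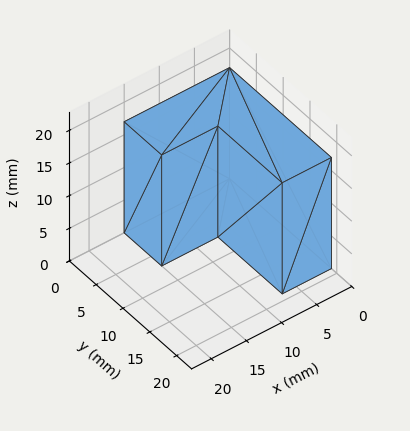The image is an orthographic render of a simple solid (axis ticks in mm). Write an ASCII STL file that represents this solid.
Reading the render: the shape is an L-shaped prism: outer 15 × 19 mm, arm thicknesses ≈ 7 mm (horizontal) and 7 mm (vertical), extruded 17 mm in z (dimensions read to the nearest mm from the axis ticks). For the STL, each face is triangulated and given an outward normal.

solid part
  facet normal 0.0000 0.0000 -1.0000
    outer loop
      vertex 15.00 7.00 0.00
      vertex 15.00 0.00 0.00
      vertex 0.00 0.00 0.00
    endloop
  endfacet
  facet normal 0.0000 0.0000 -1.0000
    outer loop
      vertex 7.00 7.00 0.00
      vertex 15.00 7.00 0.00
      vertex 0.00 0.00 0.00
    endloop
  endfacet
  facet normal 0.0000 0.0000 -1.0000
    outer loop
      vertex 7.00 19.00 0.00
      vertex 7.00 7.00 0.00
      vertex 0.00 0.00 0.00
    endloop
  endfacet
  facet normal 0.0000 0.0000 -1.0000
    outer loop
      vertex 0.00 19.00 0.00
      vertex 7.00 19.00 0.00
      vertex 0.00 0.00 0.00
    endloop
  endfacet
  facet normal 0.0000 0.0000 1.0000
    outer loop
      vertex 0.00 0.00 17.00
      vertex 15.00 0.00 17.00
      vertex 15.00 7.00 17.00
    endloop
  endfacet
  facet normal 0.0000 0.0000 1.0000
    outer loop
      vertex 0.00 0.00 17.00
      vertex 15.00 7.00 17.00
      vertex 7.00 7.00 17.00
    endloop
  endfacet
  facet normal 0.0000 0.0000 1.0000
    outer loop
      vertex 0.00 0.00 17.00
      vertex 7.00 7.00 17.00
      vertex 7.00 19.00 17.00
    endloop
  endfacet
  facet normal 0.0000 0.0000 1.0000
    outer loop
      vertex 0.00 0.00 17.00
      vertex 7.00 19.00 17.00
      vertex 0.00 19.00 17.00
    endloop
  endfacet
  facet normal 0.0000 -1.0000 0.0000
    outer loop
      vertex 0.00 0.00 0.00
      vertex 15.00 0.00 0.00
      vertex 15.00 0.00 17.00
    endloop
  endfacet
  facet normal 0.0000 -1.0000 0.0000
    outer loop
      vertex 0.00 0.00 0.00
      vertex 15.00 0.00 17.00
      vertex 0.00 0.00 17.00
    endloop
  endfacet
  facet normal 1.0000 0.0000 0.0000
    outer loop
      vertex 15.00 0.00 0.00
      vertex 15.00 7.00 0.00
      vertex 15.00 7.00 17.00
    endloop
  endfacet
  facet normal 1.0000 0.0000 0.0000
    outer loop
      vertex 15.00 0.00 0.00
      vertex 15.00 7.00 17.00
      vertex 15.00 0.00 17.00
    endloop
  endfacet
  facet normal 0.0000 1.0000 0.0000
    outer loop
      vertex 15.00 7.00 0.00
      vertex 7.00 7.00 0.00
      vertex 7.00 7.00 17.00
    endloop
  endfacet
  facet normal 0.0000 1.0000 0.0000
    outer loop
      vertex 15.00 7.00 0.00
      vertex 7.00 7.00 17.00
      vertex 15.00 7.00 17.00
    endloop
  endfacet
  facet normal 1.0000 0.0000 0.0000
    outer loop
      vertex 7.00 7.00 0.00
      vertex 7.00 19.00 0.00
      vertex 7.00 19.00 17.00
    endloop
  endfacet
  facet normal 1.0000 0.0000 0.0000
    outer loop
      vertex 7.00 7.00 0.00
      vertex 7.00 19.00 17.00
      vertex 7.00 7.00 17.00
    endloop
  endfacet
  facet normal 0.0000 1.0000 0.0000
    outer loop
      vertex 7.00 19.00 0.00
      vertex 0.00 19.00 0.00
      vertex 0.00 19.00 17.00
    endloop
  endfacet
  facet normal 0.0000 1.0000 0.0000
    outer loop
      vertex 7.00 19.00 0.00
      vertex 0.00 19.00 17.00
      vertex 7.00 19.00 17.00
    endloop
  endfacet
  facet normal -1.0000 0.0000 0.0000
    outer loop
      vertex 0.00 19.00 0.00
      vertex 0.00 0.00 0.00
      vertex 0.00 0.00 17.00
    endloop
  endfacet
  facet normal -1.0000 0.0000 0.0000
    outer loop
      vertex 0.00 19.00 0.00
      vertex 0.00 0.00 17.00
      vertex 0.00 19.00 17.00
    endloop
  endfacet
endsolid part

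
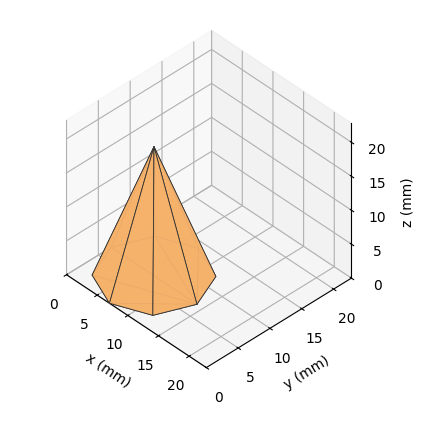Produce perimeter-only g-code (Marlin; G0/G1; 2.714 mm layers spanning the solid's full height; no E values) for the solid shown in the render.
Reading the render: the shape is a regular 8-sided pyramid, base circumscribed radius ≈ 7 mm, apex at z ≈ 19 mm (dimensions read to the nearest mm from the axis ticks). For the g-code, the solid's height is divided into equal slices at the stated Δz and each level perimeter traced with G1 moves after a G0 lift.

; perimeter-only toolpath
G21 ; units = mm
G90 ; absolute positioning
G28 ; home
; layer 1
G0 Z2.714
G0 X13.000 Y7.000
G1 X11.243 Y11.243
G1 X7.000 Y13.000
G1 X2.757 Y11.243
G1 X1.000 Y7.000
G1 X2.757 Y2.757
G1 X7.000 Y1.000
G1 X11.243 Y2.757
G1 X13.000 Y7.000
; layer 2
G0 Z5.429
G0 X12.000 Y7.000
G1 X10.536 Y10.536
G1 X7.000 Y12.000
G1 X3.464 Y10.536
G1 X2.000 Y7.000
G1 X3.464 Y3.464
G1 X7.000 Y2.000
G1 X10.536 Y3.464
G1 X12.000 Y7.000
; layer 3
G0 Z8.143
G0 X11.000 Y7.000
G1 X9.829 Y9.829
G1 X7.000 Y11.000
G1 X4.171 Y9.829
G1 X3.000 Y7.000
G1 X4.171 Y4.171
G1 X7.000 Y3.000
G1 X9.829 Y4.171
G1 X11.000 Y7.000
; layer 4
G0 Z10.857
G0 X10.000 Y7.000
G1 X9.121 Y9.121
G1 X7.000 Y10.000
G1 X4.879 Y9.121
G1 X4.000 Y7.000
G1 X4.879 Y4.879
G1 X7.000 Y4.000
G1 X9.121 Y4.879
G1 X10.000 Y7.000
; layer 5
G0 Z13.571
G0 X9.000 Y7.000
G1 X8.414 Y8.414
G1 X7.000 Y9.000
G1 X5.586 Y8.414
G1 X5.000 Y7.000
G1 X5.586 Y5.586
G1 X7.000 Y5.000
G1 X8.414 Y5.586
G1 X9.000 Y7.000
; layer 6
G0 Z16.286
G0 X8.000 Y7.000
G1 X7.707 Y7.707
G1 X7.000 Y8.000
G1 X6.293 Y7.707
G1 X6.000 Y7.000
G1 X6.293 Y6.293
G1 X7.000 Y6.000
G1 X7.707 Y6.293
G1 X8.000 Y7.000
M2 ; end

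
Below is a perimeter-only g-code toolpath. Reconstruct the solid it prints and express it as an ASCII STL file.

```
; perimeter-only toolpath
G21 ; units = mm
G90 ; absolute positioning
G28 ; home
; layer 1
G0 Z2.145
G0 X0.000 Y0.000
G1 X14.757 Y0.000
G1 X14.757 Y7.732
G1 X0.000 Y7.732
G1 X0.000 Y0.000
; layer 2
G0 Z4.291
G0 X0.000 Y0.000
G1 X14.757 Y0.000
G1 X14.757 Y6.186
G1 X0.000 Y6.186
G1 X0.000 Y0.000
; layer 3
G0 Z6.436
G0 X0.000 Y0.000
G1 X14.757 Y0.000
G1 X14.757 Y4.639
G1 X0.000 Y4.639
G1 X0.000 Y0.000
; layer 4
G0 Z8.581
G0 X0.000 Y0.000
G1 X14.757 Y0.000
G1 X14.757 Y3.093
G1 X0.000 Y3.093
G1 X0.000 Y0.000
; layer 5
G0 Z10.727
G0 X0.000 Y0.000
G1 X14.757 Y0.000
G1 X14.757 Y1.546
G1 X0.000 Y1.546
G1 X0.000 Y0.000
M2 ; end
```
solid part
  facet normal 0.0000 0.0000 -1.0000
    outer loop
      vertex 14.757 9.279 0.000
      vertex 14.757 0.000 0.000
      vertex 0.000 0.000 0.000
    endloop
  endfacet
  facet normal 0.0000 0.0000 -1.0000
    outer loop
      vertex 0.000 9.279 0.000
      vertex 14.757 9.279 0.000
      vertex 0.000 0.000 0.000
    endloop
  endfacet
  facet normal 0.0000 -1.0000 0.0000
    outer loop
      vertex 0.000 0.000 0.000
      vertex 14.757 0.000 0.000
      vertex 14.757 0.000 12.872
    endloop
  endfacet
  facet normal 0.0000 -1.0000 0.0000
    outer loop
      vertex 0.000 0.000 0.000
      vertex 14.757 0.000 12.872
      vertex 0.000 0.000 12.872
    endloop
  endfacet
  facet normal 0.0000 0.8112 0.5848
    outer loop
      vertex 0.000 0.000 12.872
      vertex 14.757 0.000 12.872
      vertex 14.757 9.279 0.000
    endloop
  endfacet
  facet normal 0.0000 0.8112 0.5848
    outer loop
      vertex 0.000 0.000 12.872
      vertex 14.757 9.279 0.000
      vertex 0.000 9.279 0.000
    endloop
  endfacet
  facet normal -1.0000 0.0000 0.0000
    outer loop
      vertex 0.000 0.000 12.872
      vertex 0.000 9.279 0.000
      vertex 0.000 0.000 0.000
    endloop
  endfacet
  facet normal 1.0000 0.0000 0.0000
    outer loop
      vertex 14.757 0.000 0.000
      vertex 14.757 9.279 0.000
      vertex 14.757 0.000 12.872
    endloop
  endfacet
endsolid part

The G0 Z moves step by Δz≈2.145 mm. The G1 loops shrink linearly with z, so the solid tapers from its base footprint up to z≈12.9. Closing with a flat bottom cap and the tapered top and triangulating gives 8 facets — a wedge (ramp): 14.8 × 9.28 mm base, rising to 12.9 mm along the y=0 edge and sloping linearly to z=0 at y=9.28.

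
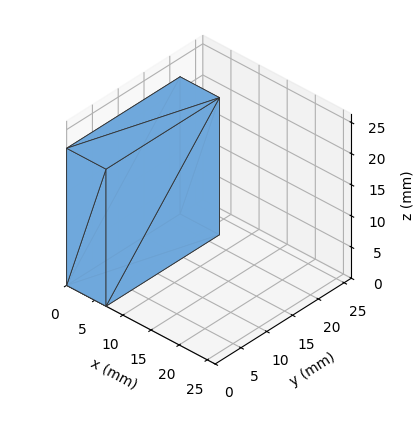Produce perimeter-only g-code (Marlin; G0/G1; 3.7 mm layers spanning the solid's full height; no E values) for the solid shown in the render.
Reading the render: the shape is a rectangular box, roughly 7 × 22 mm footprint and 22 mm tall (dimensions read to the nearest mm from the axis ticks). For the g-code, the solid's height is divided into equal slices at the stated Δz and each level perimeter traced with G1 moves after a G0 lift.

; perimeter-only toolpath
G21 ; units = mm
G90 ; absolute positioning
G28 ; home
; layer 1
G0 Z3.7
G0 X0.0 Y0.0
G1 X7.0 Y0.0
G1 X7.0 Y22.0
G1 X0.0 Y22.0
G1 X0.0 Y0.0
; layer 2
G0 Z7.3
G0 X0.0 Y0.0
G1 X7.0 Y0.0
G1 X7.0 Y22.0
G1 X0.0 Y22.0
G1 X0.0 Y0.0
; layer 3
G0 Z11.0
G0 X0.0 Y0.0
G1 X7.0 Y0.0
G1 X7.0 Y22.0
G1 X0.0 Y22.0
G1 X0.0 Y0.0
; layer 4
G0 Z14.7
G0 X0.0 Y0.0
G1 X7.0 Y0.0
G1 X7.0 Y22.0
G1 X0.0 Y22.0
G1 X0.0 Y0.0
; layer 5
G0 Z18.3
G0 X0.0 Y0.0
G1 X7.0 Y0.0
G1 X7.0 Y22.0
G1 X0.0 Y22.0
G1 X0.0 Y0.0
; layer 6
G0 Z22.0
G0 X0.0 Y0.0
G1 X7.0 Y0.0
G1 X7.0 Y22.0
G1 X0.0 Y22.0
G1 X0.0 Y0.0
M2 ; end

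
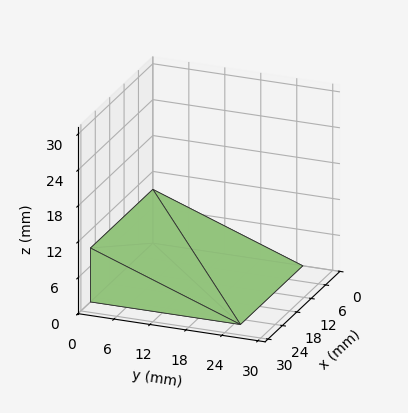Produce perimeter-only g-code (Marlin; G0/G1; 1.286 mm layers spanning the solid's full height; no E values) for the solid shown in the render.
Reading the render: the shape is a wedge (ramp): 26 × 25 mm base, rising to 9 mm along the y=0 edge and sloping linearly to z=0 at y=25 (dimensions read to the nearest mm from the axis ticks). For the g-code, the solid's height is divided into equal slices at the stated Δz and each level perimeter traced with G1 moves after a G0 lift.

; perimeter-only toolpath
G21 ; units = mm
G90 ; absolute positioning
G28 ; home
; layer 1
G0 Z1.286
G0 X0.000 Y0.000
G1 X26.000 Y0.000
G1 X26.000 Y21.429
G1 X0.000 Y21.429
G1 X0.000 Y0.000
; layer 2
G0 Z2.571
G0 X0.000 Y0.000
G1 X26.000 Y0.000
G1 X26.000 Y17.857
G1 X0.000 Y17.857
G1 X0.000 Y0.000
; layer 3
G0 Z3.857
G0 X0.000 Y0.000
G1 X26.000 Y0.000
G1 X26.000 Y14.286
G1 X0.000 Y14.286
G1 X0.000 Y0.000
; layer 4
G0 Z5.143
G0 X0.000 Y0.000
G1 X26.000 Y0.000
G1 X26.000 Y10.714
G1 X0.000 Y10.714
G1 X0.000 Y0.000
; layer 5
G0 Z6.429
G0 X0.000 Y0.000
G1 X26.000 Y0.000
G1 X26.000 Y7.143
G1 X0.000 Y7.143
G1 X0.000 Y0.000
; layer 6
G0 Z7.714
G0 X0.000 Y0.000
G1 X26.000 Y0.000
G1 X26.000 Y3.571
G1 X0.000 Y3.571
G1 X0.000 Y0.000
M2 ; end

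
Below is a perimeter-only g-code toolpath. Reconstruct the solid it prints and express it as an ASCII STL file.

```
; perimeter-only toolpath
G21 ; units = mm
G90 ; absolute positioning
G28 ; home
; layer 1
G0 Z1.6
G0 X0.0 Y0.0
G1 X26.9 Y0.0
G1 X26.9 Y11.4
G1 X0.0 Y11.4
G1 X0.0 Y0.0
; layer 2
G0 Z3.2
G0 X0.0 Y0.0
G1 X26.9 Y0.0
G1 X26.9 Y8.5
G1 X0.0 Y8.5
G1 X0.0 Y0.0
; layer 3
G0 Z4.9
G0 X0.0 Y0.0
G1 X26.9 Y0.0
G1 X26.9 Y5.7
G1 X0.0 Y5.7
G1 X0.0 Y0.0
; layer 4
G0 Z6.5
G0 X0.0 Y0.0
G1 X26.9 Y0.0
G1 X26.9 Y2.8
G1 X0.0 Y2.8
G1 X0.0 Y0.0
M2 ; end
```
solid part
  facet normal 0.0000 0.0000 -1.0000
    outer loop
      vertex 26.9 14.2 0.0
      vertex 26.9 0.0 0.0
      vertex 0.0 0.0 0.0
    endloop
  endfacet
  facet normal 0.0000 0.0000 -1.0000
    outer loop
      vertex 0.0 14.2 0.0
      vertex 26.9 14.2 0.0
      vertex 0.0 0.0 0.0
    endloop
  endfacet
  facet normal 0.0000 -1.0000 0.0000
    outer loop
      vertex 0.0 0.0 0.0
      vertex 26.9 0.0 0.0
      vertex 26.9 0.0 8.1
    endloop
  endfacet
  facet normal 0.0000 -1.0000 0.0000
    outer loop
      vertex 0.0 0.0 0.0
      vertex 26.9 0.0 8.1
      vertex 0.0 0.0 8.1
    endloop
  endfacet
  facet normal 0.0000 0.4955 0.8686
    outer loop
      vertex 0.0 0.0 8.1
      vertex 26.9 0.0 8.1
      vertex 26.9 14.2 0.0
    endloop
  endfacet
  facet normal 0.0000 0.4955 0.8686
    outer loop
      vertex 0.0 0.0 8.1
      vertex 26.9 14.2 0.0
      vertex 0.0 14.2 0.0
    endloop
  endfacet
  facet normal -1.0000 0.0000 0.0000
    outer loop
      vertex 0.0 0.0 8.1
      vertex 0.0 14.2 0.0
      vertex 0.0 0.0 0.0
    endloop
  endfacet
  facet normal 1.0000 0.0000 0.0000
    outer loop
      vertex 26.9 0.0 0.0
      vertex 26.9 14.2 0.0
      vertex 26.9 0.0 8.1
    endloop
  endfacet
endsolid part

The G0 Z moves step by Δz≈1.6 mm. The G1 loops shrink linearly with z, so the solid tapers from its base footprint up to z≈8.1. Closing with a flat bottom cap and the tapered top and triangulating gives 8 facets — a wedge (ramp): 26.9 × 14.2 mm base, rising to 8.1 mm along the y=0 edge and sloping linearly to z=0 at y=14.2.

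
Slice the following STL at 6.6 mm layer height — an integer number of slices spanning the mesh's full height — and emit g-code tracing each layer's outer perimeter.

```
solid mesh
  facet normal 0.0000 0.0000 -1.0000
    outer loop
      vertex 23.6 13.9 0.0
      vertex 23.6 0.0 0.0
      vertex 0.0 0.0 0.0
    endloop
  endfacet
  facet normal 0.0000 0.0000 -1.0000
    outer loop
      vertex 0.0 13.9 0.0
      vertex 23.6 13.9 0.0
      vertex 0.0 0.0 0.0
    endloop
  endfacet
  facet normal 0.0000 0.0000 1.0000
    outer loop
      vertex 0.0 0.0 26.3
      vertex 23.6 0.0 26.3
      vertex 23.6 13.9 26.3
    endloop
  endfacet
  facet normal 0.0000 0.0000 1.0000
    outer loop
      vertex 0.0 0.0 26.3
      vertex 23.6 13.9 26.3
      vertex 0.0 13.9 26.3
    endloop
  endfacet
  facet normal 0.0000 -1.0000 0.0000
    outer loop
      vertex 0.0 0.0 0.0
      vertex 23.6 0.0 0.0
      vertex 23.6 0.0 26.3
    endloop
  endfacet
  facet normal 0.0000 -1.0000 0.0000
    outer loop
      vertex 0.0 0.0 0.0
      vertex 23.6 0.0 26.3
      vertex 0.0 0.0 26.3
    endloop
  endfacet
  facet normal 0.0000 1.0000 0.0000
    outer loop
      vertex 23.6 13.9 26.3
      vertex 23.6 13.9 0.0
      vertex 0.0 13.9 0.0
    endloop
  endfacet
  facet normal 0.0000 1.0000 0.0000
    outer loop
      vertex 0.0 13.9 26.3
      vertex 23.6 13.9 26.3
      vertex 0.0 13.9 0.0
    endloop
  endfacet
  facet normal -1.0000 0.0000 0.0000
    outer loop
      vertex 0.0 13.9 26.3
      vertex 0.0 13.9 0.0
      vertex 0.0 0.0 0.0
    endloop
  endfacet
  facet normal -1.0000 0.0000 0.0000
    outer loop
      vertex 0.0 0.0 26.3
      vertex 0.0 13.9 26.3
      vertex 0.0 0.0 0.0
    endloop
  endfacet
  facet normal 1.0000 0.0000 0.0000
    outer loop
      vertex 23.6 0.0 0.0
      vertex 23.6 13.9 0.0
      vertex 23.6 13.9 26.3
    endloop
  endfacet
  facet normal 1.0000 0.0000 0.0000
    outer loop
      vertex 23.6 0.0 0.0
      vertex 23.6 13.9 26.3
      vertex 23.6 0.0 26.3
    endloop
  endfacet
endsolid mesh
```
; perimeter-only toolpath
G21 ; units = mm
G90 ; absolute positioning
G28 ; home
; layer 1
G0 Z6.6
G0 X0.0 Y0.0
G1 X23.6 Y0.0
G1 X23.6 Y13.9
G1 X0.0 Y13.9
G1 X0.0 Y0.0
; layer 2
G0 Z13.2
G0 X0.0 Y0.0
G1 X23.6 Y0.0
G1 X23.6 Y13.9
G1 X0.0 Y13.9
G1 X0.0 Y0.0
; layer 3
G0 Z19.7
G0 X0.0 Y0.0
G1 X23.6 Y0.0
G1 X23.6 Y13.9
G1 X0.0 Y13.9
G1 X0.0 Y0.0
; layer 4
G0 Z26.3
G0 X0.0 Y0.0
G1 X23.6 Y0.0
G1 X23.6 Y13.9
G1 X0.0 Y13.9
G1 X0.0 Y0.0
M2 ; end

The solid is a rectangular box, roughly 23.6 × 13.9 mm footprint and 26.3 mm tall. Slicing at Δz = 6.6 mm — 4 equal slices spanning the solid's height, so layer i sits at z = i·h/4 — gives 4 non-empty perimeters. Each is a 4-segment closed polygon; G0 lifts to the layer z and rapids to the start vertex, then G1 traces the edges.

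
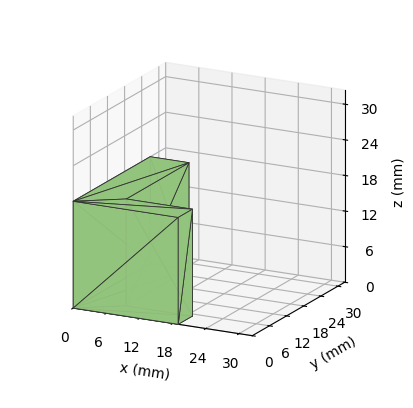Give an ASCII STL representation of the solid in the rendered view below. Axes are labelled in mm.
Reading the render: the shape is an L-shaped prism: outer 19 × 27 mm, arm thicknesses ≈ 5 mm (horizontal) and 7 mm (vertical), extruded 18 mm in z (dimensions read to the nearest mm from the axis ticks). For the STL, each face is triangulated and given an outward normal.

solid part
  facet normal 0.0000 0.0000 -1.0000
    outer loop
      vertex 19.000 5.000 0.000
      vertex 19.000 0.000 0.000
      vertex 0.000 0.000 0.000
    endloop
  endfacet
  facet normal 0.0000 0.0000 -1.0000
    outer loop
      vertex 7.000 5.000 0.000
      vertex 19.000 5.000 0.000
      vertex 0.000 0.000 0.000
    endloop
  endfacet
  facet normal 0.0000 0.0000 -1.0000
    outer loop
      vertex 7.000 27.000 0.000
      vertex 7.000 5.000 0.000
      vertex 0.000 0.000 0.000
    endloop
  endfacet
  facet normal 0.0000 0.0000 -1.0000
    outer loop
      vertex 0.000 27.000 0.000
      vertex 7.000 27.000 0.000
      vertex 0.000 0.000 0.000
    endloop
  endfacet
  facet normal 0.0000 0.0000 1.0000
    outer loop
      vertex 0.000 0.000 18.000
      vertex 19.000 0.000 18.000
      vertex 19.000 5.000 18.000
    endloop
  endfacet
  facet normal 0.0000 0.0000 1.0000
    outer loop
      vertex 0.000 0.000 18.000
      vertex 19.000 5.000 18.000
      vertex 7.000 5.000 18.000
    endloop
  endfacet
  facet normal 0.0000 0.0000 1.0000
    outer loop
      vertex 0.000 0.000 18.000
      vertex 7.000 5.000 18.000
      vertex 7.000 27.000 18.000
    endloop
  endfacet
  facet normal 0.0000 0.0000 1.0000
    outer loop
      vertex 0.000 0.000 18.000
      vertex 7.000 27.000 18.000
      vertex 0.000 27.000 18.000
    endloop
  endfacet
  facet normal 0.0000 -1.0000 0.0000
    outer loop
      vertex 0.000 0.000 0.000
      vertex 19.000 0.000 0.000
      vertex 19.000 0.000 18.000
    endloop
  endfacet
  facet normal 0.0000 -1.0000 0.0000
    outer loop
      vertex 0.000 0.000 0.000
      vertex 19.000 0.000 18.000
      vertex 0.000 0.000 18.000
    endloop
  endfacet
  facet normal 1.0000 0.0000 0.0000
    outer loop
      vertex 19.000 0.000 0.000
      vertex 19.000 5.000 0.000
      vertex 19.000 5.000 18.000
    endloop
  endfacet
  facet normal 1.0000 0.0000 0.0000
    outer loop
      vertex 19.000 0.000 0.000
      vertex 19.000 5.000 18.000
      vertex 19.000 0.000 18.000
    endloop
  endfacet
  facet normal 0.0000 1.0000 0.0000
    outer loop
      vertex 19.000 5.000 0.000
      vertex 7.000 5.000 0.000
      vertex 7.000 5.000 18.000
    endloop
  endfacet
  facet normal 0.0000 1.0000 0.0000
    outer loop
      vertex 19.000 5.000 0.000
      vertex 7.000 5.000 18.000
      vertex 19.000 5.000 18.000
    endloop
  endfacet
  facet normal 1.0000 0.0000 0.0000
    outer loop
      vertex 7.000 5.000 0.000
      vertex 7.000 27.000 0.000
      vertex 7.000 27.000 18.000
    endloop
  endfacet
  facet normal 1.0000 0.0000 0.0000
    outer loop
      vertex 7.000 5.000 0.000
      vertex 7.000 27.000 18.000
      vertex 7.000 5.000 18.000
    endloop
  endfacet
  facet normal 0.0000 1.0000 0.0000
    outer loop
      vertex 7.000 27.000 0.000
      vertex 0.000 27.000 0.000
      vertex 0.000 27.000 18.000
    endloop
  endfacet
  facet normal 0.0000 1.0000 0.0000
    outer loop
      vertex 7.000 27.000 0.000
      vertex 0.000 27.000 18.000
      vertex 7.000 27.000 18.000
    endloop
  endfacet
  facet normal -1.0000 0.0000 0.0000
    outer loop
      vertex 0.000 27.000 0.000
      vertex 0.000 0.000 0.000
      vertex 0.000 0.000 18.000
    endloop
  endfacet
  facet normal -1.0000 0.0000 0.0000
    outer loop
      vertex 0.000 27.000 0.000
      vertex 0.000 0.000 18.000
      vertex 0.000 27.000 18.000
    endloop
  endfacet
endsolid part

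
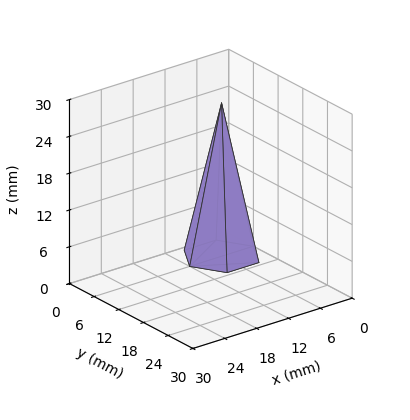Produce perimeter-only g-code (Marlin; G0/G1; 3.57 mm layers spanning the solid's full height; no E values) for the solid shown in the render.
Reading the render: the shape is a regular 6-sided pyramid, base circumscribed radius ≈ 6 mm, apex at z ≈ 25 mm (dimensions read to the nearest mm from the axis ticks). For the g-code, the solid's height is divided into equal slices at the stated Δz and each level perimeter traced with G1 moves after a G0 lift.

; perimeter-only toolpath
G21 ; units = mm
G90 ; absolute positioning
G28 ; home
; layer 1
G0 Z3.57
G0 X11.14 Y6.00
G1 X8.57 Y10.46
G1 X3.43 Y10.46
G1 X0.86 Y6.00
G1 X3.43 Y1.54
G1 X8.57 Y1.54
G1 X11.14 Y6.00
; layer 2
G0 Z7.14
G0 X10.29 Y6.00
G1 X8.14 Y9.71
G1 X3.86 Y9.71
G1 X1.71 Y6.00
G1 X3.86 Y2.29
G1 X8.14 Y2.29
G1 X10.29 Y6.00
; layer 3
G0 Z10.71
G0 X9.43 Y6.00
G1 X7.71 Y8.97
G1 X4.29 Y8.97
G1 X2.57 Y6.00
G1 X4.29 Y3.03
G1 X7.71 Y3.03
G1 X9.43 Y6.00
; layer 4
G0 Z14.29
G0 X8.57 Y6.00
G1 X7.29 Y8.23
G1 X4.71 Y8.23
G1 X3.43 Y6.00
G1 X4.71 Y3.77
G1 X7.29 Y3.77
G1 X8.57 Y6.00
; layer 5
G0 Z17.86
G0 X7.71 Y6.00
G1 X6.86 Y7.49
G1 X5.14 Y7.49
G1 X4.29 Y6.00
G1 X5.14 Y4.51
G1 X6.86 Y4.51
G1 X7.71 Y6.00
; layer 6
G0 Z21.43
G0 X6.86 Y6.00
G1 X6.43 Y6.74
G1 X5.57 Y6.74
G1 X5.14 Y6.00
G1 X5.57 Y5.26
G1 X6.43 Y5.26
G1 X6.86 Y6.00
M2 ; end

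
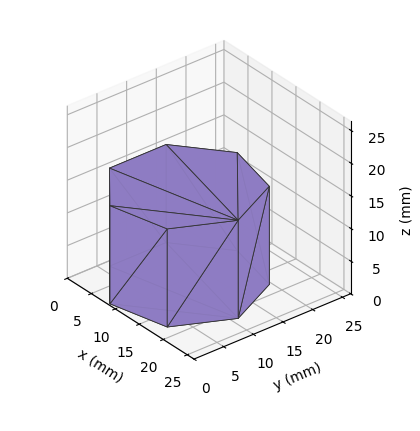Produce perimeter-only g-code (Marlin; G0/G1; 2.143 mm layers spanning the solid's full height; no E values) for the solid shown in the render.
Reading the render: the shape is a regular 7-sided prism (a cylinder approximated with 7 flat sides), circumscribed radius ≈ 11 mm, height ≈ 15 mm (dimensions read to the nearest mm from the axis ticks). For the g-code, the solid's height is divided into equal slices at the stated Δz and each level perimeter traced with G1 moves after a G0 lift.

; perimeter-only toolpath
G21 ; units = mm
G90 ; absolute positioning
G28 ; home
; layer 1
G0 Z2.143
G0 X22.000 Y11.000
G1 X17.858 Y19.600
G1 X8.552 Y21.724
G1 X1.089 Y15.773
G1 X1.089 Y6.227
G1 X8.552 Y0.276
G1 X17.858 Y2.400
G1 X22.000 Y11.000
; layer 2
G0 Z4.286
G0 X22.000 Y11.000
G1 X17.858 Y19.600
G1 X8.552 Y21.724
G1 X1.089 Y15.773
G1 X1.089 Y6.227
G1 X8.552 Y0.276
G1 X17.858 Y2.400
G1 X22.000 Y11.000
; layer 3
G0 Z6.429
G0 X22.000 Y11.000
G1 X17.858 Y19.600
G1 X8.552 Y21.724
G1 X1.089 Y15.773
G1 X1.089 Y6.227
G1 X8.552 Y0.276
G1 X17.858 Y2.400
G1 X22.000 Y11.000
; layer 4
G0 Z8.571
G0 X22.000 Y11.000
G1 X17.858 Y19.600
G1 X8.552 Y21.724
G1 X1.089 Y15.773
G1 X1.089 Y6.227
G1 X8.552 Y0.276
G1 X17.858 Y2.400
G1 X22.000 Y11.000
; layer 5
G0 Z10.714
G0 X22.000 Y11.000
G1 X17.858 Y19.600
G1 X8.552 Y21.724
G1 X1.089 Y15.773
G1 X1.089 Y6.227
G1 X8.552 Y0.276
G1 X17.858 Y2.400
G1 X22.000 Y11.000
; layer 6
G0 Z12.857
G0 X22.000 Y11.000
G1 X17.858 Y19.600
G1 X8.552 Y21.724
G1 X1.089 Y15.773
G1 X1.089 Y6.227
G1 X8.552 Y0.276
G1 X17.858 Y2.400
G1 X22.000 Y11.000
; layer 7
G0 Z15.000
G0 X22.000 Y11.000
G1 X17.858 Y19.600
G1 X8.552 Y21.724
G1 X1.089 Y15.773
G1 X1.089 Y6.227
G1 X8.552 Y0.276
G1 X17.858 Y2.400
G1 X22.000 Y11.000
M2 ; end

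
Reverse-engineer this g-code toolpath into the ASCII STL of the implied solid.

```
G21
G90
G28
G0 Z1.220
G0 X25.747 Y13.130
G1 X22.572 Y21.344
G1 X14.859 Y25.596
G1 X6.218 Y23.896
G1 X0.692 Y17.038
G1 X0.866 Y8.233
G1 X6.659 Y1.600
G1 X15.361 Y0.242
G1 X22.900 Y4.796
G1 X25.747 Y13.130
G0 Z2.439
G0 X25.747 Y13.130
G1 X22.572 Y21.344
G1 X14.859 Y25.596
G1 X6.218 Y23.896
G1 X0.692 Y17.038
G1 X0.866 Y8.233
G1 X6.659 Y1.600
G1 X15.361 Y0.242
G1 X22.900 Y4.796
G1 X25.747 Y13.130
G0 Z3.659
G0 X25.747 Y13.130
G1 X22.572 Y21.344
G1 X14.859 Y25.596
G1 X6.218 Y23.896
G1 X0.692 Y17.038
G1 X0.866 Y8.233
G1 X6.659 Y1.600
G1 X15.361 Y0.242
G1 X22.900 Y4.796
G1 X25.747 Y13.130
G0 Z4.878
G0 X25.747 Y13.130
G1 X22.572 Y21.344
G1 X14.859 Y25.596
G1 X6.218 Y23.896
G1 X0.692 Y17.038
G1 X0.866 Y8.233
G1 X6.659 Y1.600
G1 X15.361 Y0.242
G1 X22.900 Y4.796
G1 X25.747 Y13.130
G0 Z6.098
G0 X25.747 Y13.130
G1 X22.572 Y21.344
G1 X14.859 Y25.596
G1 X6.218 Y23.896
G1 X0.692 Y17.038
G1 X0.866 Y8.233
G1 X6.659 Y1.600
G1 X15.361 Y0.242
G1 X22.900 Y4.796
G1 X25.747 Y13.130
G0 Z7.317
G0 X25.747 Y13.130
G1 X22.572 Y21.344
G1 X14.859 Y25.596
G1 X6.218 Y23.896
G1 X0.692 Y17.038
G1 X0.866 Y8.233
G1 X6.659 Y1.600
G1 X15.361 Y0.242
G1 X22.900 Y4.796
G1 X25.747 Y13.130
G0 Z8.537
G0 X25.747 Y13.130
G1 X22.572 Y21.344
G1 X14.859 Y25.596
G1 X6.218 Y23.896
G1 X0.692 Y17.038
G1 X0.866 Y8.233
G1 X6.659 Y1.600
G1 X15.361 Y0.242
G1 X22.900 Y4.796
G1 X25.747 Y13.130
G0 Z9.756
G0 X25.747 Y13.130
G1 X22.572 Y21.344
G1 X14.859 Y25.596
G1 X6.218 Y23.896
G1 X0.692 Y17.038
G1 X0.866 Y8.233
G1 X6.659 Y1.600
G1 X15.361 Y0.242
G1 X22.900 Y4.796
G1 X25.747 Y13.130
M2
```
solid part
  facet normal 0.0000 0.0000 -1.0000
    outer loop
      vertex 14.859 25.596 0.000
      vertex 22.572 21.344 0.000
      vertex 25.747 13.130 0.000
    endloop
  endfacet
  facet normal 0.0000 0.0000 -1.0000
    outer loop
      vertex 6.218 23.896 0.000
      vertex 14.859 25.596 0.000
      vertex 25.747 13.130 0.000
    endloop
  endfacet
  facet normal 0.0000 0.0000 -1.0000
    outer loop
      vertex 0.692 17.038 0.000
      vertex 6.218 23.896 0.000
      vertex 25.747 13.130 0.000
    endloop
  endfacet
  facet normal 0.0000 0.0000 -1.0000
    outer loop
      vertex 0.866 8.233 0.000
      vertex 0.692 17.038 0.000
      vertex 25.747 13.130 0.000
    endloop
  endfacet
  facet normal 0.0000 0.0000 -1.0000
    outer loop
      vertex 6.659 1.600 0.000
      vertex 0.866 8.233 0.000
      vertex 25.747 13.130 0.000
    endloop
  endfacet
  facet normal 0.0000 0.0000 -1.0000
    outer loop
      vertex 15.361 0.242 0.000
      vertex 6.659 1.600 0.000
      vertex 25.747 13.130 0.000
    endloop
  endfacet
  facet normal 0.0000 0.0000 -1.0000
    outer loop
      vertex 22.900 4.796 0.000
      vertex 15.361 0.242 0.000
      vertex 25.747 13.130 0.000
    endloop
  endfacet
  facet normal 0.0000 0.0000 1.0000
    outer loop
      vertex 25.747 13.130 9.756
      vertex 22.572 21.344 9.756
      vertex 14.859 25.596 9.756
    endloop
  endfacet
  facet normal 0.0000 0.0000 1.0000
    outer loop
      vertex 25.747 13.130 9.756
      vertex 14.859 25.596 9.756
      vertex 6.218 23.896 9.756
    endloop
  endfacet
  facet normal 0.0000 0.0000 1.0000
    outer loop
      vertex 25.747 13.130 9.756
      vertex 6.218 23.896 9.756
      vertex 0.692 17.038 9.756
    endloop
  endfacet
  facet normal 0.0000 0.0000 1.0000
    outer loop
      vertex 25.747 13.130 9.756
      vertex 0.692 17.038 9.756
      vertex 0.866 8.233 9.756
    endloop
  endfacet
  facet normal 0.0000 0.0000 1.0000
    outer loop
      vertex 25.747 13.130 9.756
      vertex 0.866 8.233 9.756
      vertex 6.659 1.600 9.756
    endloop
  endfacet
  facet normal 0.0000 0.0000 1.0000
    outer loop
      vertex 25.747 13.130 9.756
      vertex 6.659 1.600 9.756
      vertex 15.361 0.242 9.756
    endloop
  endfacet
  facet normal 0.0000 0.0000 1.0000
    outer loop
      vertex 25.747 13.130 9.756
      vertex 15.361 0.242 9.756
      vertex 22.900 4.796 9.756
    endloop
  endfacet
  facet normal 0.9327 0.3605 0.0000
    outer loop
      vertex 25.747 13.130 0.000
      vertex 22.572 21.344 0.000
      vertex 22.572 21.344 9.756
    endloop
  endfacet
  facet normal 0.9327 0.3605 0.0000
    outer loop
      vertex 25.747 13.130 0.000
      vertex 22.572 21.344 9.756
      vertex 25.747 13.130 9.756
    endloop
  endfacet
  facet normal 0.4828 0.8757 0.0000
    outer loop
      vertex 22.572 21.344 0.000
      vertex 14.859 25.596 0.000
      vertex 14.859 25.596 9.756
    endloop
  endfacet
  facet normal 0.4828 0.8757 0.0000
    outer loop
      vertex 22.572 21.344 0.000
      vertex 14.859 25.596 9.756
      vertex 22.572 21.344 9.756
    endloop
  endfacet
  facet normal -0.1930 0.9812 0.0000
    outer loop
      vertex 14.859 25.596 0.000
      vertex 6.218 23.896 0.000
      vertex 6.218 23.896 9.756
    endloop
  endfacet
  facet normal -0.1930 0.9812 0.0000
    outer loop
      vertex 14.859 25.596 0.000
      vertex 6.218 23.896 9.756
      vertex 14.859 25.596 9.756
    endloop
  endfacet
  facet normal -0.7787 0.6274 0.0000
    outer loop
      vertex 6.218 23.896 0.000
      vertex 0.692 17.038 0.000
      vertex 0.692 17.038 9.756
    endloop
  endfacet
  facet normal -0.7787 0.6274 0.0000
    outer loop
      vertex 6.218 23.896 0.000
      vertex 0.692 17.038 9.756
      vertex 6.218 23.896 9.756
    endloop
  endfacet
  facet normal -0.9998 -0.0198 0.0000
    outer loop
      vertex 0.692 17.038 0.000
      vertex 0.866 8.233 0.000
      vertex 0.866 8.233 9.756
    endloop
  endfacet
  facet normal -0.9998 -0.0198 0.0000
    outer loop
      vertex 0.692 17.038 0.000
      vertex 0.866 8.233 9.756
      vertex 0.692 17.038 9.756
    endloop
  endfacet
  facet normal -0.7532 -0.6578 0.0000
    outer loop
      vertex 0.866 8.233 0.000
      vertex 6.659 1.600 0.000
      vertex 6.659 1.600 9.756
    endloop
  endfacet
  facet normal -0.7532 -0.6578 0.0000
    outer loop
      vertex 0.866 8.233 0.000
      vertex 6.659 1.600 9.756
      vertex 0.866 8.233 9.756
    endloop
  endfacet
  facet normal -0.1542 -0.9880 0.0000
    outer loop
      vertex 6.659 1.600 0.000
      vertex 15.361 0.242 0.000
      vertex 15.361 0.242 9.756
    endloop
  endfacet
  facet normal -0.1542 -0.9880 0.0000
    outer loop
      vertex 6.659 1.600 0.000
      vertex 15.361 0.242 9.756
      vertex 6.659 1.600 9.756
    endloop
  endfacet
  facet normal 0.5170 -0.8560 0.0000
    outer loop
      vertex 15.361 0.242 0.000
      vertex 22.900 4.796 0.000
      vertex 22.900 4.796 9.756
    endloop
  endfacet
  facet normal 0.5170 -0.8560 0.0000
    outer loop
      vertex 15.361 0.242 0.000
      vertex 22.900 4.796 9.756
      vertex 15.361 0.242 9.756
    endloop
  endfacet
  facet normal 0.9463 -0.3233 0.0000
    outer loop
      vertex 22.900 4.796 0.000
      vertex 25.747 13.130 0.000
      vertex 25.747 13.130 9.756
    endloop
  endfacet
  facet normal 0.9463 -0.3233 0.0000
    outer loop
      vertex 22.900 4.796 0.000
      vertex 25.747 13.130 9.756
      vertex 22.900 4.796 9.756
    endloop
  endfacet
endsolid part

The G0 Z moves step by Δz≈1.220 mm. Every layer's G1 loop is the same polygon, so the solid is a straight extrusion of it from z=0 to z≈9.76. Closing with flat bottom and top caps and triangulating gives 32 facets — a regular 9-sided prism (a cylinder approximated with 9 flat sides), circumscribed radius ≈ 12.9 mm, height ≈ 9.76 mm.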